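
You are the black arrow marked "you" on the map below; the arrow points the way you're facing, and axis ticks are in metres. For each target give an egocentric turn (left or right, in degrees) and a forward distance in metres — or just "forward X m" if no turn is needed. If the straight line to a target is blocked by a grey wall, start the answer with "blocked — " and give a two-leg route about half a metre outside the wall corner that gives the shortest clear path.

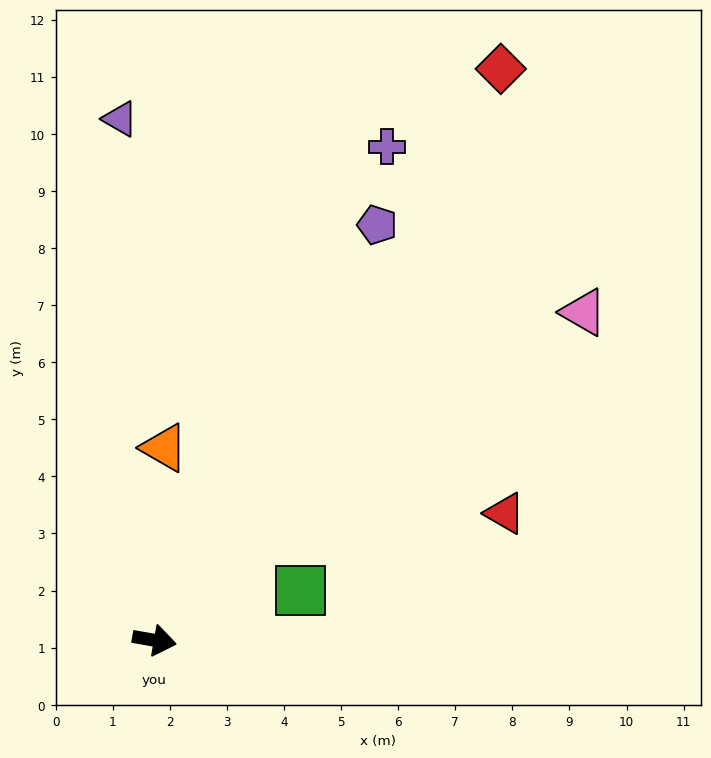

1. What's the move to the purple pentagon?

turn left 72°, forward 8.3 m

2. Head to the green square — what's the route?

turn left 29°, forward 2.7 m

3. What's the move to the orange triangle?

turn left 97°, forward 3.4 m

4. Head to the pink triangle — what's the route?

turn left 47°, forward 9.5 m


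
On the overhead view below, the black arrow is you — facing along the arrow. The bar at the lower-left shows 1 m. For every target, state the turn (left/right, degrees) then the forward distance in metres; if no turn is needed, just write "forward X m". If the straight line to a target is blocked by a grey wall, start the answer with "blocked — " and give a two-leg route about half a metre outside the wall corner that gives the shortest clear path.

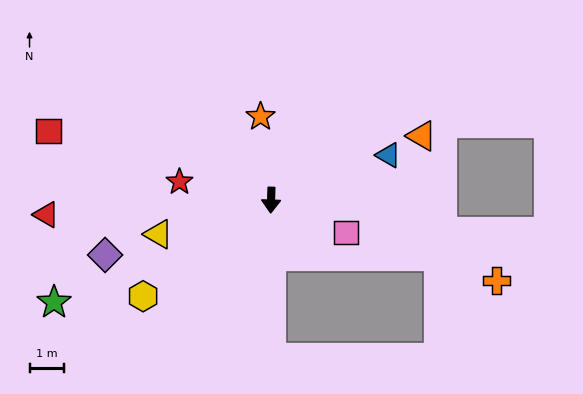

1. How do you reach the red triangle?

turn right 85°, forward 6.6 m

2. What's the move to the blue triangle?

turn left 113°, forward 3.7 m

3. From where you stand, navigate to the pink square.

turn left 68°, forward 2.4 m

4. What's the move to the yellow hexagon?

turn right 51°, forward 4.7 m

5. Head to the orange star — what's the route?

turn right 171°, forward 2.5 m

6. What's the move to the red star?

turn right 100°, forward 2.7 m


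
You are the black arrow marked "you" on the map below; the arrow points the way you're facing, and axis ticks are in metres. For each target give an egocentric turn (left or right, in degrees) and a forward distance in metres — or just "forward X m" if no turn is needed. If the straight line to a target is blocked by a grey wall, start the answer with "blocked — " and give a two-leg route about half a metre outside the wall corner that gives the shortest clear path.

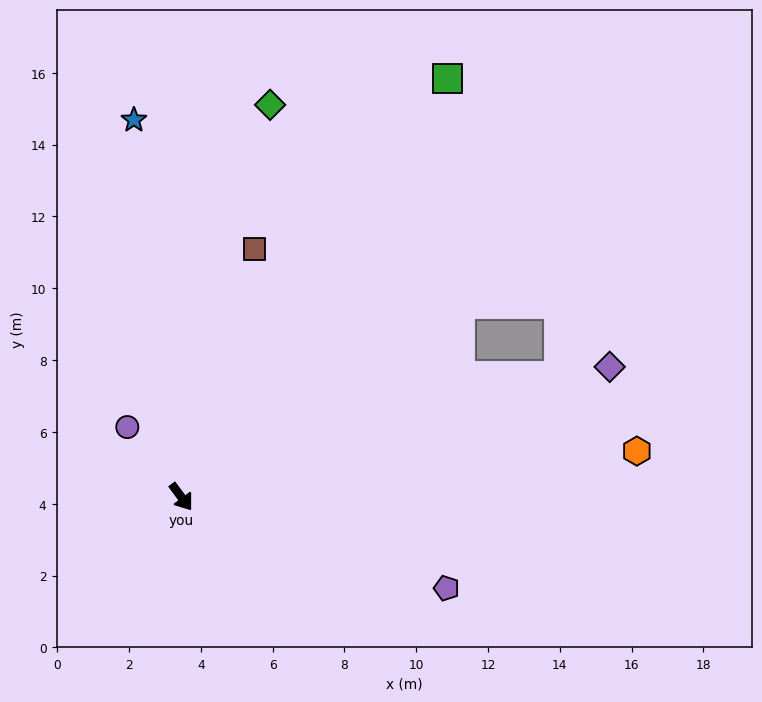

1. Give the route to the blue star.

turn left 151°, forward 10.6 m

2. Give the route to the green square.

turn left 111°, forward 13.8 m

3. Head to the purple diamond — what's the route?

turn left 70°, forward 12.5 m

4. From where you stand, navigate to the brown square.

turn left 127°, forward 7.2 m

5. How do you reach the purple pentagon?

turn left 35°, forward 7.8 m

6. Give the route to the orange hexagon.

turn left 59°, forward 12.8 m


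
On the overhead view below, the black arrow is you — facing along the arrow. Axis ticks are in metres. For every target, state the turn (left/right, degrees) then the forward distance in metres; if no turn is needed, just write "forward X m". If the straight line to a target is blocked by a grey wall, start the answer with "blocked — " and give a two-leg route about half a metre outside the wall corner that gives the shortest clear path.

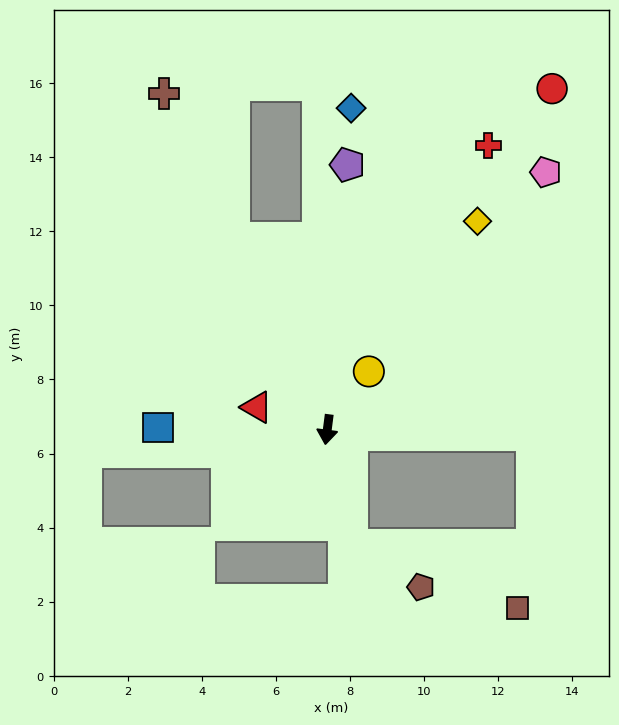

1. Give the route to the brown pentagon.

blocked — turn left 19°, forward 3.2 m, then turn left 47°, forward 2.2 m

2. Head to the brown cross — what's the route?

turn right 147°, forward 10.1 m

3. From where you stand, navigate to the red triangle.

turn right 100°, forward 2.0 m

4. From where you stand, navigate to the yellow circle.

turn left 152°, forward 1.9 m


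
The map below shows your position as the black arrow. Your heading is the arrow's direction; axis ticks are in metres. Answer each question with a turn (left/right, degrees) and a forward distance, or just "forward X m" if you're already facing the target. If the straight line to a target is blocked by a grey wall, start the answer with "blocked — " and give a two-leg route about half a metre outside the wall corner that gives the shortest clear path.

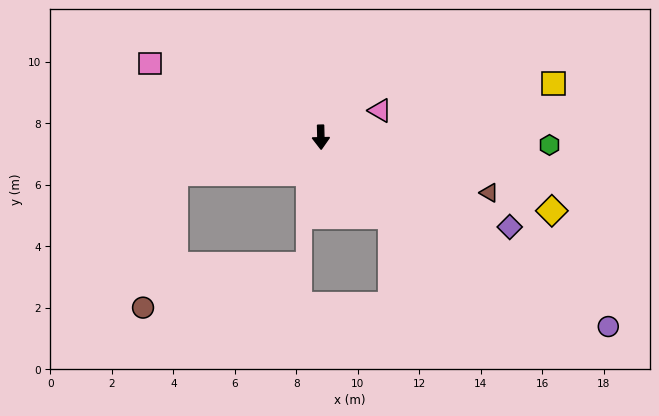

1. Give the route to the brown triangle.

turn left 70°, forward 5.8 m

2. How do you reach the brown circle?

blocked — turn right 77°, forward 4.9 m, then turn left 62°, forward 4.5 m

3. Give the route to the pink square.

turn right 115°, forward 6.1 m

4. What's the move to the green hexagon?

turn left 87°, forward 7.4 m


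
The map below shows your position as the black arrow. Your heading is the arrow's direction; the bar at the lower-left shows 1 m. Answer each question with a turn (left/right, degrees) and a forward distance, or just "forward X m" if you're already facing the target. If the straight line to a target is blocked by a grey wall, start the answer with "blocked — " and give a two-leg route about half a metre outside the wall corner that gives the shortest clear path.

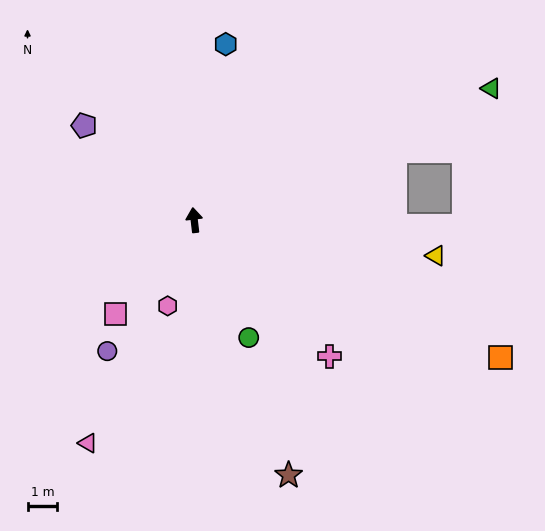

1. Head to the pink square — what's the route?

turn left 133°, forward 4.1 m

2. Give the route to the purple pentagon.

turn left 43°, forward 4.9 m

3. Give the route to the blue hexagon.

turn right 17°, forward 6.0 m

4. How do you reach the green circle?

turn right 162°, forward 4.4 m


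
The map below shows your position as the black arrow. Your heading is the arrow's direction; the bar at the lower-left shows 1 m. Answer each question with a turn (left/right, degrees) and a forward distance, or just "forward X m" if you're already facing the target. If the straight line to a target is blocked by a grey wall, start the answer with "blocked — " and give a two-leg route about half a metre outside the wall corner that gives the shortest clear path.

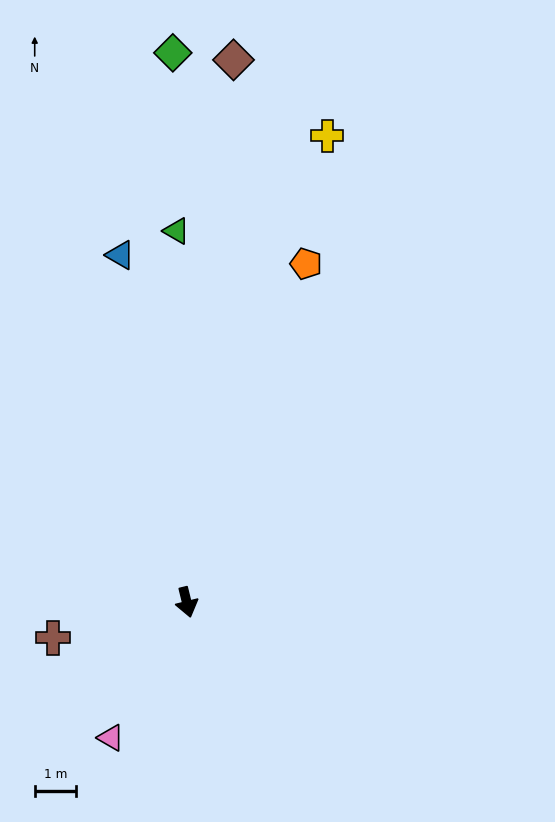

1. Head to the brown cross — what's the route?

turn right 89°, forward 3.3 m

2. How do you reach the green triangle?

turn left 168°, forward 8.9 m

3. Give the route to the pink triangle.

turn right 43°, forward 3.7 m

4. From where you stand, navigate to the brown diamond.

turn left 161°, forward 13.0 m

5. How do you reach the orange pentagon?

turn left 147°, forward 8.6 m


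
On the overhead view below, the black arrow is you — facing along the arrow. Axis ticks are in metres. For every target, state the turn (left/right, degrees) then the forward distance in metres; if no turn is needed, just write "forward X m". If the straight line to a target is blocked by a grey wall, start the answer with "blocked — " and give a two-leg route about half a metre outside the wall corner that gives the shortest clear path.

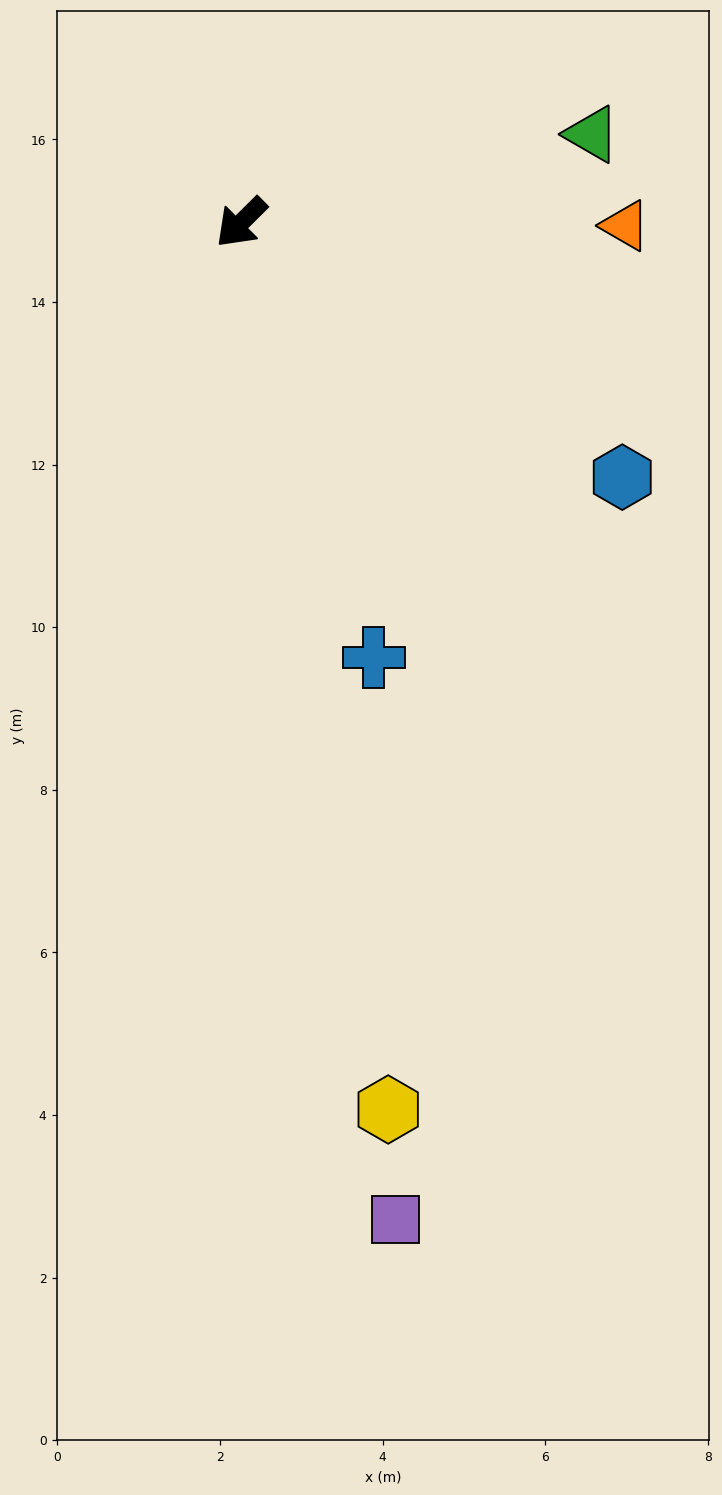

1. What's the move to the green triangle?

turn left 149°, forward 4.4 m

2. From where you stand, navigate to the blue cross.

turn left 62°, forward 5.6 m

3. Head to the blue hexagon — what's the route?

turn left 101°, forward 5.6 m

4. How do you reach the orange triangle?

turn left 135°, forward 4.7 m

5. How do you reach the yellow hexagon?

turn left 55°, forward 11.1 m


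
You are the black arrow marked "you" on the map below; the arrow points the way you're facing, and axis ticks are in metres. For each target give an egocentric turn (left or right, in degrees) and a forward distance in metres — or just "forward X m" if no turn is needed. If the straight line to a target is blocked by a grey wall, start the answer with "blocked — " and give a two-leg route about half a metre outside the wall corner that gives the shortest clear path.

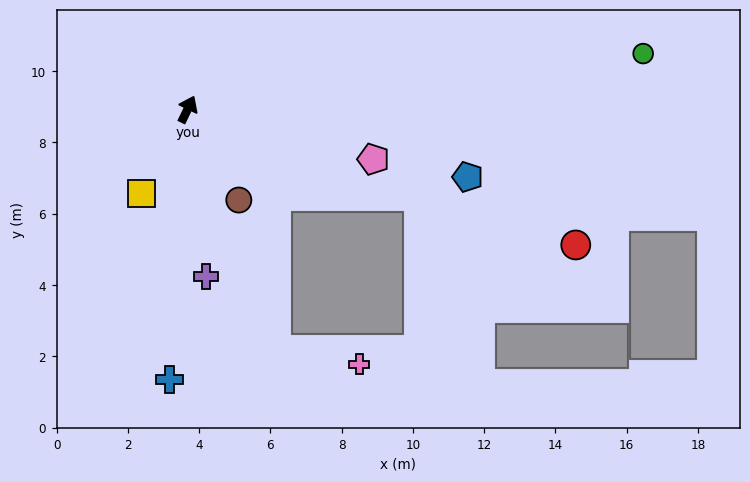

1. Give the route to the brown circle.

turn right 125°, forward 2.9 m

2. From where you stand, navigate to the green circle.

turn right 57°, forward 12.9 m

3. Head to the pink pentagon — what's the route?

turn right 79°, forward 5.4 m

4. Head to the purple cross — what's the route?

turn right 148°, forward 4.7 m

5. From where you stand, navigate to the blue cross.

turn right 158°, forward 7.6 m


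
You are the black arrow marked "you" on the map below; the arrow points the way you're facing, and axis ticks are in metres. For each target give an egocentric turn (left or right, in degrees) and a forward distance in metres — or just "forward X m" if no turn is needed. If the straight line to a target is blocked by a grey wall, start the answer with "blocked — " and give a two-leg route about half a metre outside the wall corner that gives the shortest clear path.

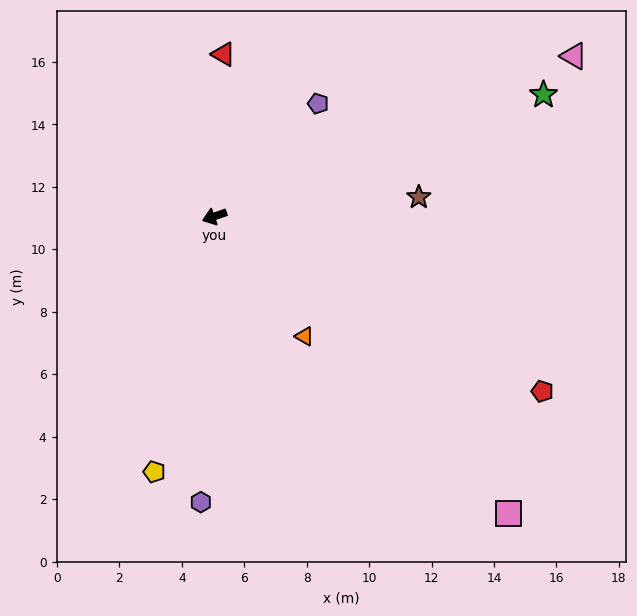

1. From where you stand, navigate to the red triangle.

turn right 112°, forward 5.2 m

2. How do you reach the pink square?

turn left 115°, forward 13.4 m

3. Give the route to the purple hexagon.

turn left 68°, forward 9.2 m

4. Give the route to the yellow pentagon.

turn left 58°, forward 8.4 m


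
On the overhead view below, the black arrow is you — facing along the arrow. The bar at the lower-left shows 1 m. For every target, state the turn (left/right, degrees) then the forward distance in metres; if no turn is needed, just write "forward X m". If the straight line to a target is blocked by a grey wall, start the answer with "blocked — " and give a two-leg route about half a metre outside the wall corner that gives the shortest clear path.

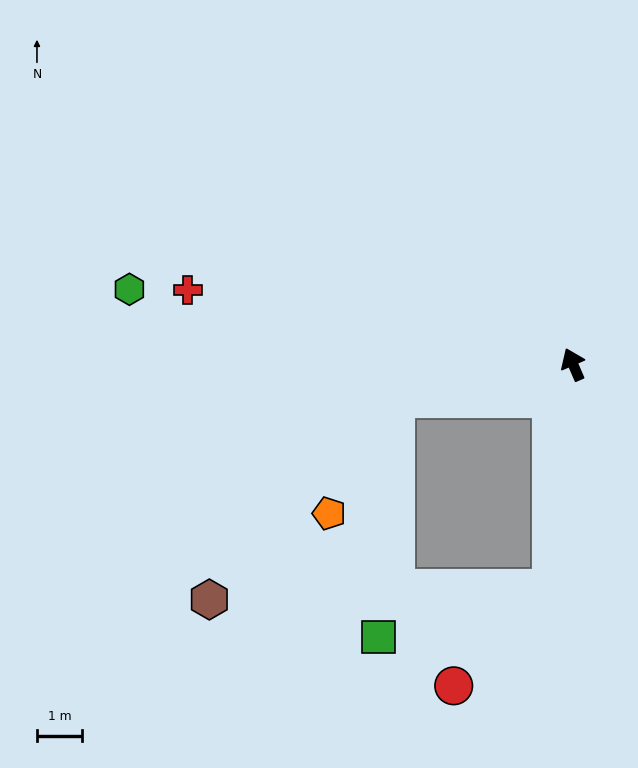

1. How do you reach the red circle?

blocked — turn left 151°, forward 5.0 m, then turn right 39°, forward 3.0 m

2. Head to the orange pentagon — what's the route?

blocked — turn left 77°, forward 4.0 m, then turn left 50°, forward 2.9 m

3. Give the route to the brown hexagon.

blocked — turn left 77°, forward 4.0 m, then turn left 37°, forward 6.0 m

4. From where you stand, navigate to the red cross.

turn left 56°, forward 8.7 m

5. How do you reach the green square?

blocked — turn left 151°, forward 5.0 m, then turn right 69°, forward 4.0 m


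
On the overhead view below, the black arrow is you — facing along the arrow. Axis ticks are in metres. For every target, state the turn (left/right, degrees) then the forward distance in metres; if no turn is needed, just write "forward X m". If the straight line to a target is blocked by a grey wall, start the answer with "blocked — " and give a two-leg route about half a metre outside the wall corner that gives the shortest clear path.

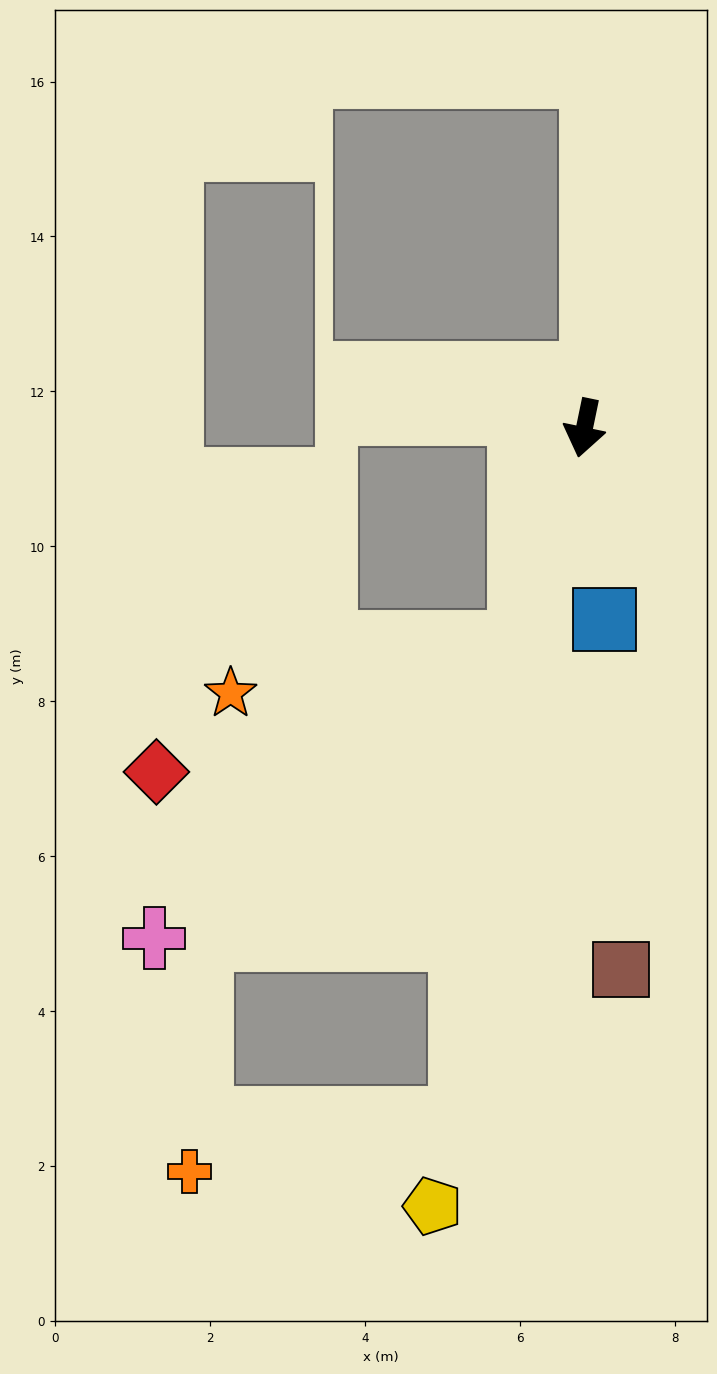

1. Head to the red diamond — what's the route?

blocked — turn right 5°, forward 2.9 m, then turn right 54°, forward 5.0 m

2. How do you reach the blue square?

turn left 18°, forward 2.5 m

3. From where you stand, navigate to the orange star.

blocked — turn right 5°, forward 2.9 m, then turn right 64°, forward 3.8 m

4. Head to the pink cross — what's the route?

blocked — turn right 5°, forward 2.9 m, then turn right 34°, forward 6.1 m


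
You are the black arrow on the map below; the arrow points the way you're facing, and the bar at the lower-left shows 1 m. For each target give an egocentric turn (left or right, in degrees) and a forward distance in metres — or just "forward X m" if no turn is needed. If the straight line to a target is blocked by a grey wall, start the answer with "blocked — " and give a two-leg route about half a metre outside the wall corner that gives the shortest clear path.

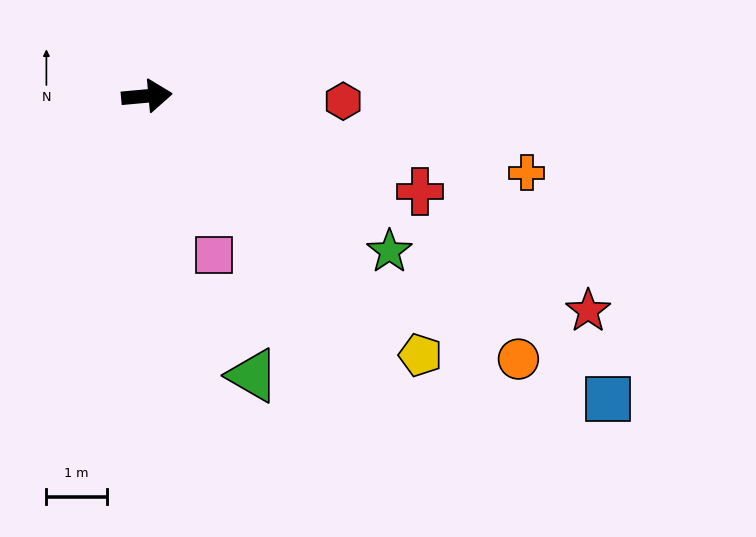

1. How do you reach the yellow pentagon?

turn right 49°, forward 6.2 m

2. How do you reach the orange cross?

turn right 17°, forward 6.4 m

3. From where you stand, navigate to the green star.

turn right 38°, forward 4.8 m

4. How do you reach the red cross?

turn right 24°, forward 4.8 m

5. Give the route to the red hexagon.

turn right 7°, forward 3.3 m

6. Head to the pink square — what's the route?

turn right 72°, forward 2.9 m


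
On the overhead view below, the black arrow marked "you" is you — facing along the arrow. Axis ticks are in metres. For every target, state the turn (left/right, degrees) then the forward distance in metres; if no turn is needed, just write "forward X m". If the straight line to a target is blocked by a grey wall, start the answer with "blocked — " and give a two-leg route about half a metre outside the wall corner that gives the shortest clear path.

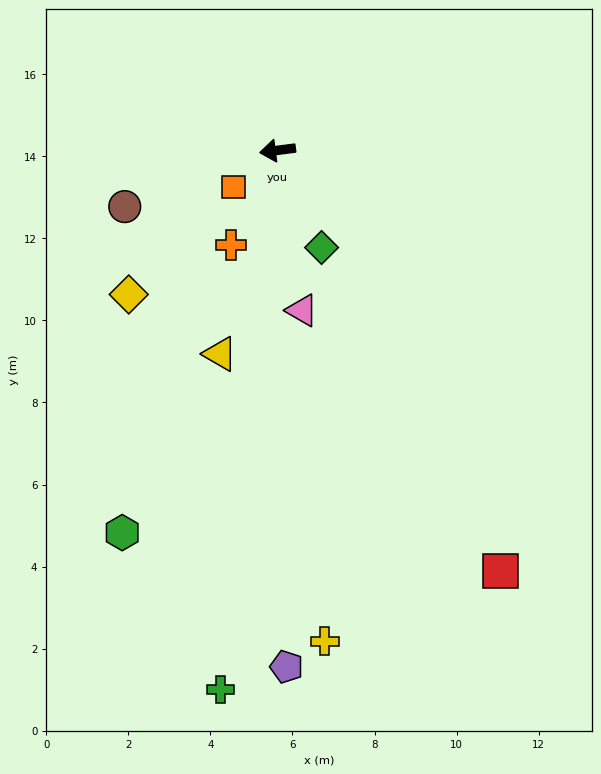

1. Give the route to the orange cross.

turn left 57°, forward 2.6 m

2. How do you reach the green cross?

turn left 77°, forward 13.2 m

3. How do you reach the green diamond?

turn left 107°, forward 2.6 m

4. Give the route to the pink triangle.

turn left 91°, forward 3.9 m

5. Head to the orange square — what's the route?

turn left 32°, forward 1.4 m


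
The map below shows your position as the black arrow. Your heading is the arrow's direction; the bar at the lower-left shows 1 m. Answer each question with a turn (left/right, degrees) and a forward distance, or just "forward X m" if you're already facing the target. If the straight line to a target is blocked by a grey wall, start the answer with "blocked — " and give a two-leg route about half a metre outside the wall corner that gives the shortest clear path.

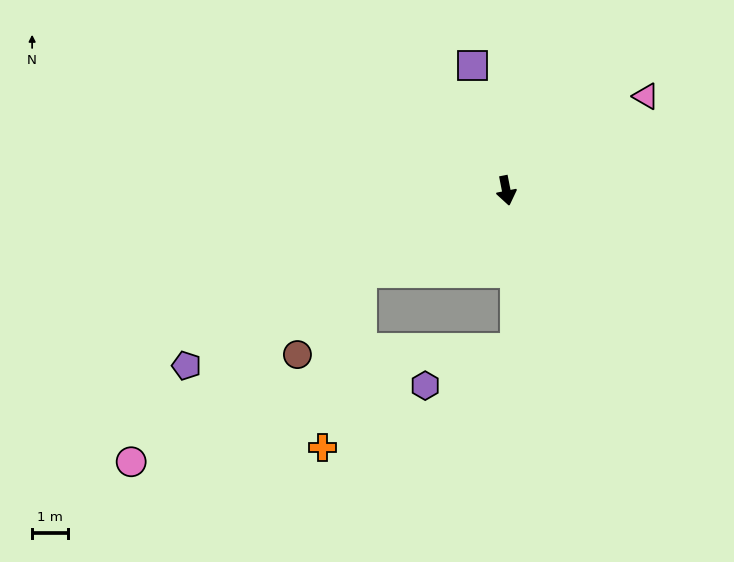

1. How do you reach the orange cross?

blocked — turn right 71°, forward 4.7 m, then turn left 47°, forward 5.0 m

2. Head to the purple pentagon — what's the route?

turn right 72°, forward 10.2 m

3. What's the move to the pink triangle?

turn left 113°, forward 4.7 m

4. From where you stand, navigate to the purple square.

turn right 176°, forward 3.6 m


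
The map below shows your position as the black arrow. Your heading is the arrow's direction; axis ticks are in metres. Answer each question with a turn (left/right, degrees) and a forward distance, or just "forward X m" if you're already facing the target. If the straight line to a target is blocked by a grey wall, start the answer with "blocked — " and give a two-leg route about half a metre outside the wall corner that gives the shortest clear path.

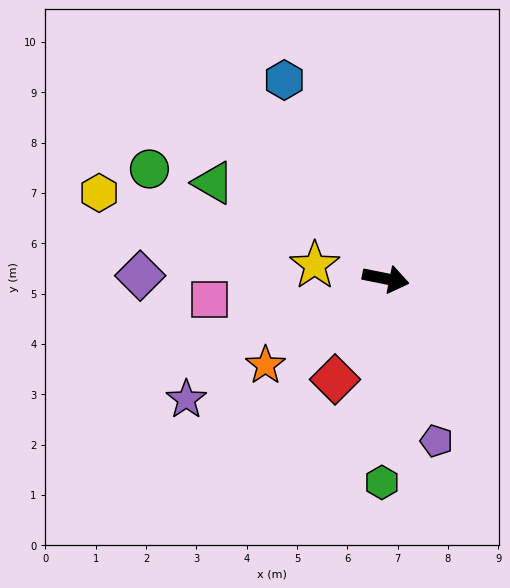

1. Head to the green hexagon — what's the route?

turn right 80°, forward 4.0 m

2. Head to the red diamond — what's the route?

turn right 105°, forward 2.2 m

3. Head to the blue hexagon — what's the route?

turn left 128°, forward 4.4 m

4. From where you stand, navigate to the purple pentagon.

turn right 61°, forward 3.4 m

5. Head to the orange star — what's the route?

turn right 133°, forward 2.9 m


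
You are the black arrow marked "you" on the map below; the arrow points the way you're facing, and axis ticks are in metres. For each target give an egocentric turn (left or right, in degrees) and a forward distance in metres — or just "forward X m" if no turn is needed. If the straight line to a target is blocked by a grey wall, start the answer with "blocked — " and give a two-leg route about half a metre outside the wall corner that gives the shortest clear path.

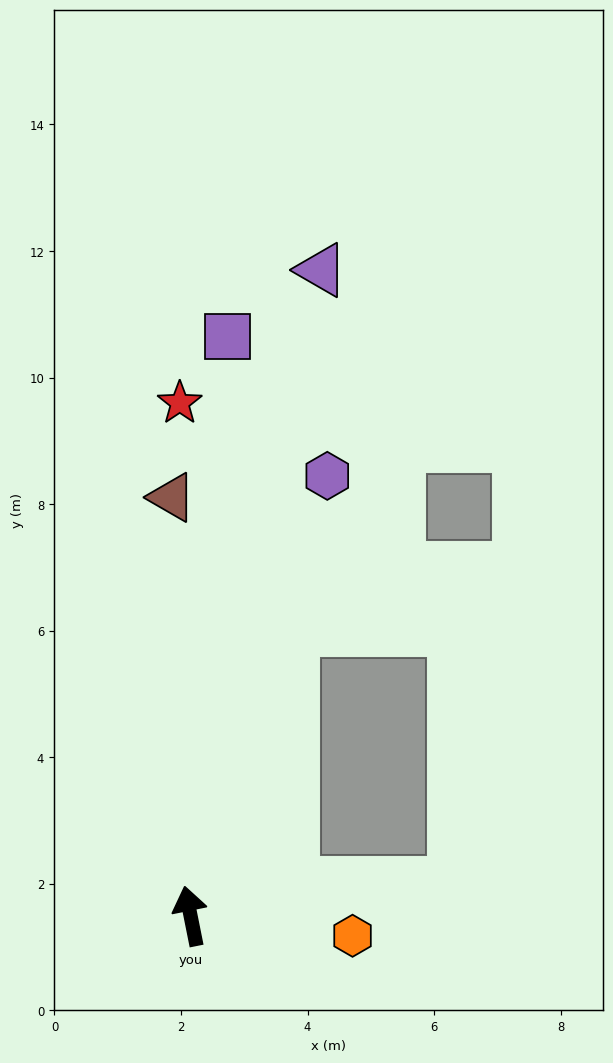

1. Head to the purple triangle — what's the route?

turn right 23°, forward 10.4 m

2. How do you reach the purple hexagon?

turn right 29°, forward 7.3 m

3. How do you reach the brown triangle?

turn right 9°, forward 6.6 m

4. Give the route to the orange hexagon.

turn right 108°, forward 2.6 m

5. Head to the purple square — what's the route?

turn right 15°, forward 9.2 m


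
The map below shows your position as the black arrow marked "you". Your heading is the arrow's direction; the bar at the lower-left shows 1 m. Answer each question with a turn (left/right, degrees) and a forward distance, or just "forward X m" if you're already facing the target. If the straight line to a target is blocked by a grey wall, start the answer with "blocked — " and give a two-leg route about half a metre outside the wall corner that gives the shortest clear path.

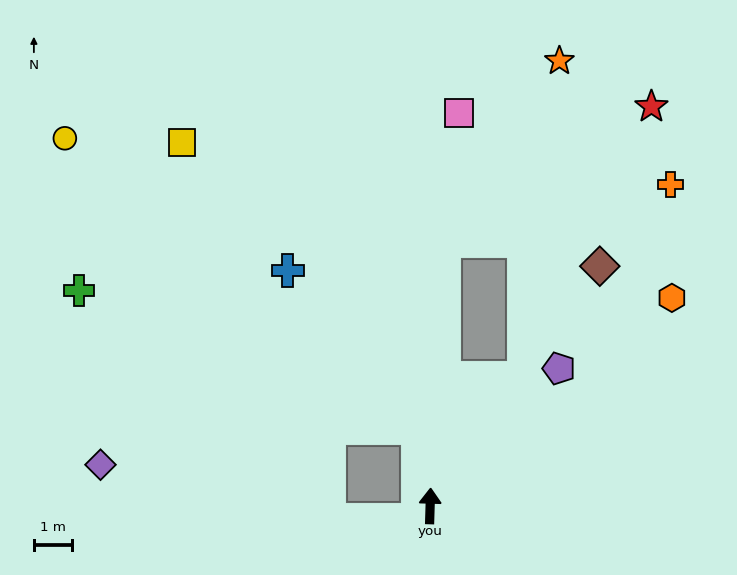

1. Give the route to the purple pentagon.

turn right 41°, forward 4.9 m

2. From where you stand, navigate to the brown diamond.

turn right 34°, forward 7.6 m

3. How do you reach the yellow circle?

blocked — turn left 11°, forward 2.0 m, then turn left 41°, forward 11.9 m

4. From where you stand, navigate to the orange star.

blocked — turn right 34°, forward 4.1 m, then turn left 29°, forward 8.3 m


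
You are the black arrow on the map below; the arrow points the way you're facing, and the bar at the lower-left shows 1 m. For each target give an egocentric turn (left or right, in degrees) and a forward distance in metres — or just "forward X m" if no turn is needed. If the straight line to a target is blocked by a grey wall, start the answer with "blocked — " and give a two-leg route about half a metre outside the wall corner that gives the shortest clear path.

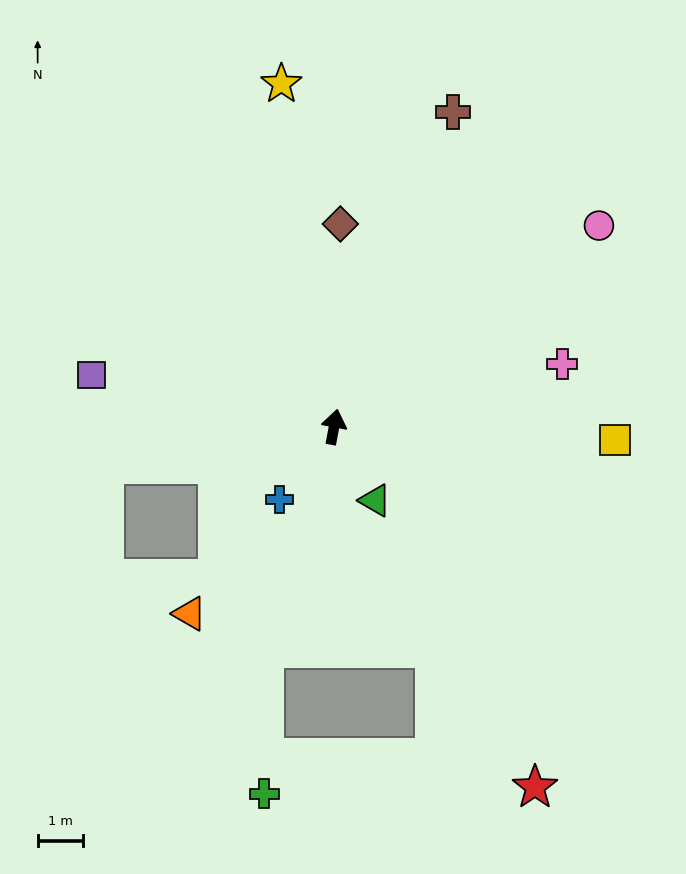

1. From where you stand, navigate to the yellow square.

turn right 82°, forward 6.2 m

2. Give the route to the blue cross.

turn left 154°, forward 2.0 m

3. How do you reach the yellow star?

turn left 19°, forward 7.6 m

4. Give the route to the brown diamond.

turn left 9°, forward 4.5 m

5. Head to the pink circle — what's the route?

turn right 42°, forward 7.3 m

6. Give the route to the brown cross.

turn right 10°, forward 7.4 m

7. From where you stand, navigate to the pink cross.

turn right 64°, forward 5.2 m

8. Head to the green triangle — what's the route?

turn right 140°, forward 1.8 m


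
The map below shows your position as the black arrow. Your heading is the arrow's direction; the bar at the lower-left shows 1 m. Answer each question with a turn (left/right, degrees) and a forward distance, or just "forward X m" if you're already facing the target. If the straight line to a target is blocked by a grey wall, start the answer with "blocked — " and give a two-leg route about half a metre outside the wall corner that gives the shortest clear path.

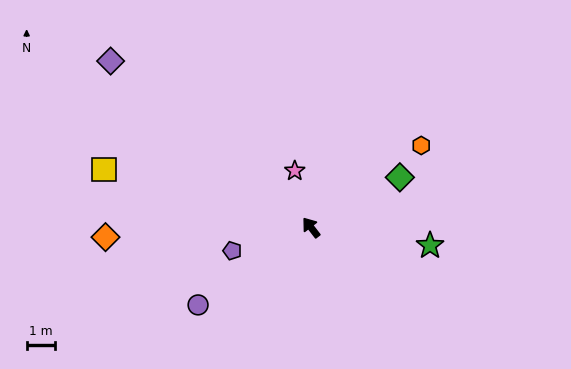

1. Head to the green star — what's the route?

turn right 136°, forward 4.3 m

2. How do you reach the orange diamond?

turn left 55°, forward 7.3 m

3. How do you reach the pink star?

turn right 22°, forward 2.1 m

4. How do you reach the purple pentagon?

turn left 69°, forward 2.9 m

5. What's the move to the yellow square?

turn left 37°, forward 7.6 m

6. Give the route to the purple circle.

turn left 87°, forward 4.9 m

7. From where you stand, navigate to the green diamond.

turn right 98°, forward 3.6 m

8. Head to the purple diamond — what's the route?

turn left 13°, forward 9.3 m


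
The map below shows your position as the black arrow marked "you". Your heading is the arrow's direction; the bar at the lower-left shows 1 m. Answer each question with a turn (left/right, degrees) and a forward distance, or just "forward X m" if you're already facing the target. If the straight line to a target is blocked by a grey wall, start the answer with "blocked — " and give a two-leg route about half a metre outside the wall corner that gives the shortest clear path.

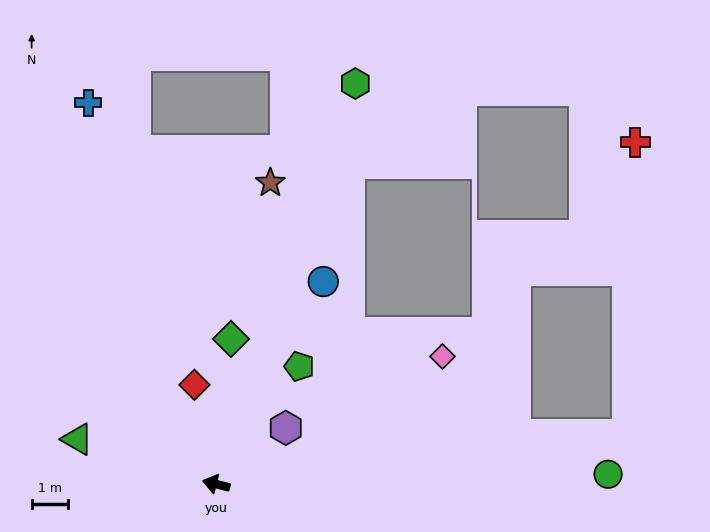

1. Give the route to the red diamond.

turn right 64°, forward 2.8 m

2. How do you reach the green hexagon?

turn right 95°, forward 11.8 m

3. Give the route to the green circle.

turn right 165°, forward 10.9 m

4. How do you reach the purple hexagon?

turn right 127°, forward 2.5 m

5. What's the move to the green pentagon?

turn right 111°, forward 4.0 m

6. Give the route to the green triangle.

turn right 4°, forward 4.1 m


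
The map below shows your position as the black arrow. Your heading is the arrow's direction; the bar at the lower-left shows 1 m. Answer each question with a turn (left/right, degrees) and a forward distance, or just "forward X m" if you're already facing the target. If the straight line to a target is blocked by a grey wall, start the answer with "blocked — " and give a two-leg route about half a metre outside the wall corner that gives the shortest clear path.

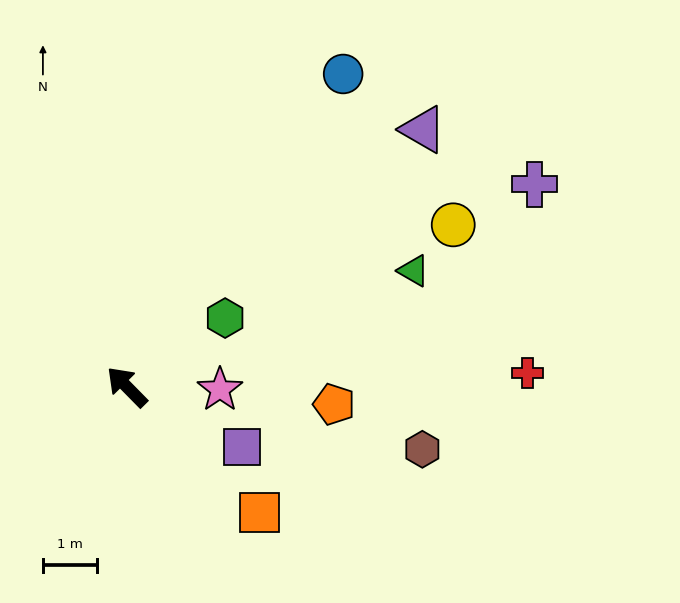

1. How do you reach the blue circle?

turn right 79°, forward 7.1 m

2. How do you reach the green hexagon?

turn right 100°, forward 2.2 m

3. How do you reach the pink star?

turn right 136°, forward 1.7 m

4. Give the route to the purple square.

turn right 162°, forward 2.4 m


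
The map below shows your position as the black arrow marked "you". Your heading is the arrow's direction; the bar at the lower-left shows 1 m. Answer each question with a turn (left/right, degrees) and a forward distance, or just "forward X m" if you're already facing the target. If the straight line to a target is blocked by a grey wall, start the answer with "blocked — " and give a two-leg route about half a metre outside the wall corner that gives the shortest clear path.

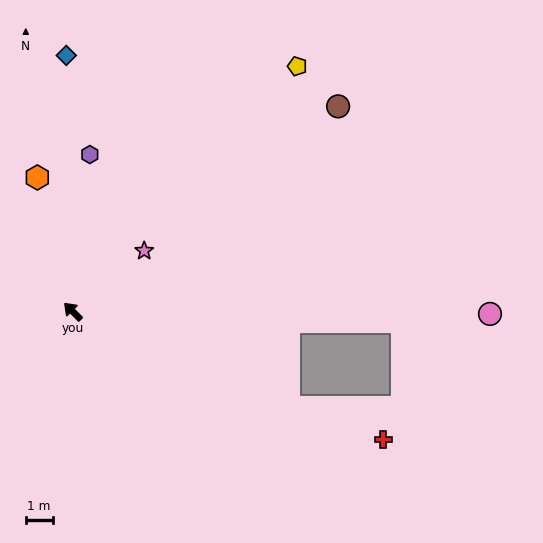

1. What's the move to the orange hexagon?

turn right 30°, forward 5.2 m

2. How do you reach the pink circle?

turn right 135°, forward 15.6 m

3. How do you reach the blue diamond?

turn right 44°, forward 9.6 m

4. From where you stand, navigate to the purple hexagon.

turn right 51°, forward 5.9 m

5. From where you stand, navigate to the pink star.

turn right 95°, forward 3.5 m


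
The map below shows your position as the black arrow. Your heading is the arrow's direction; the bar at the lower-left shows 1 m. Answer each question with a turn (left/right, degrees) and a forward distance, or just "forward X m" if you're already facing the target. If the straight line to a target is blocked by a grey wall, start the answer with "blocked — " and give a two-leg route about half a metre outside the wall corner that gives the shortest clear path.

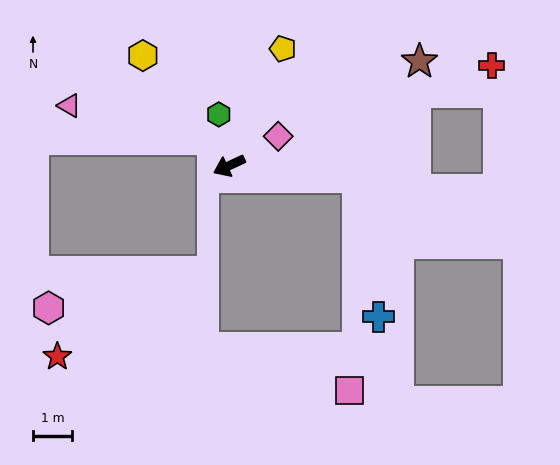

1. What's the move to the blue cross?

blocked — turn left 150°, forward 3.3 m, then turn right 77°, forward 3.7 m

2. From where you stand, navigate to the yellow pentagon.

turn right 140°, forward 3.3 m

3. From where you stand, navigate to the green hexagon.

turn right 103°, forward 1.4 m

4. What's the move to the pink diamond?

turn right 174°, forward 1.5 m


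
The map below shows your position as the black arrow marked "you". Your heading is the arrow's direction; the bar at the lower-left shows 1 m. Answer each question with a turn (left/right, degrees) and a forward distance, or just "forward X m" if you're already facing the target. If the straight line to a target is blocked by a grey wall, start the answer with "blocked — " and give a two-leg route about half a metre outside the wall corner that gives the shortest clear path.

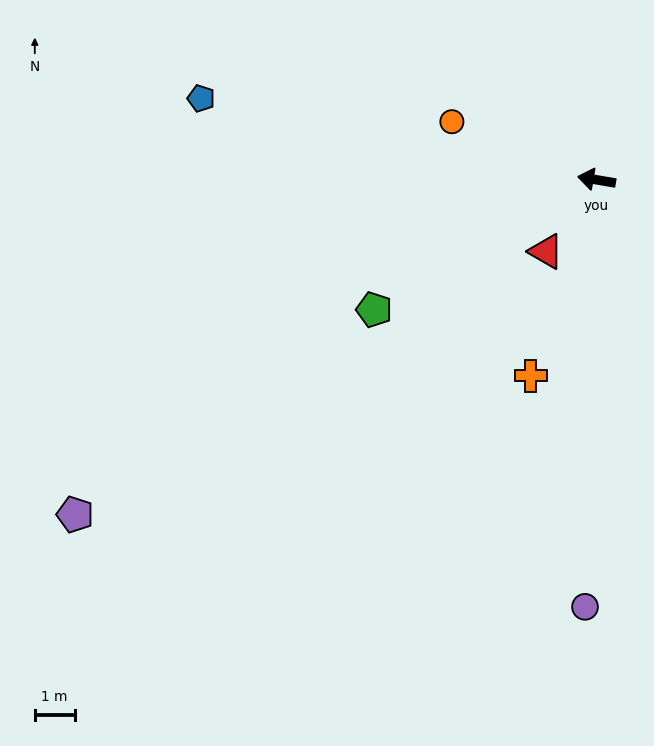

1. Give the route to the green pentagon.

turn left 40°, forward 6.5 m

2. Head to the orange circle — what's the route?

turn right 12°, forward 3.9 m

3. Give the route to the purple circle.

turn left 98°, forward 10.7 m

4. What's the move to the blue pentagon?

turn right 2°, forward 10.1 m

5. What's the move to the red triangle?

turn left 64°, forward 2.2 m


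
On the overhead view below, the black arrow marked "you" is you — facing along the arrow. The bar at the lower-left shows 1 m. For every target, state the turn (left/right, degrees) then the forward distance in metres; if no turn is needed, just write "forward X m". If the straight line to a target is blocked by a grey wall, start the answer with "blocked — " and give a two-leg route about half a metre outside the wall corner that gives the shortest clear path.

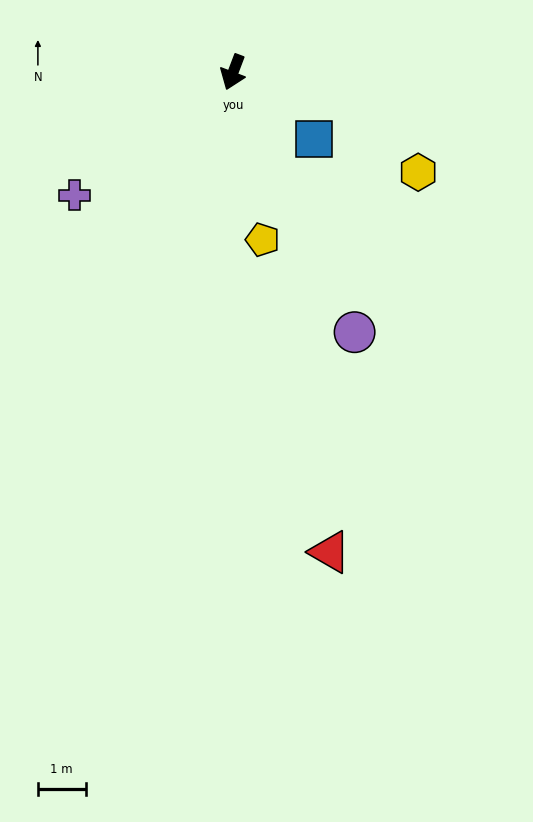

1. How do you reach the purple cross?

turn right 31°, forward 4.2 m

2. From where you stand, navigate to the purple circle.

turn left 46°, forward 6.0 m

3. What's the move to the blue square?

turn left 71°, forward 2.2 m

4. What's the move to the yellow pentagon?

turn left 31°, forward 3.6 m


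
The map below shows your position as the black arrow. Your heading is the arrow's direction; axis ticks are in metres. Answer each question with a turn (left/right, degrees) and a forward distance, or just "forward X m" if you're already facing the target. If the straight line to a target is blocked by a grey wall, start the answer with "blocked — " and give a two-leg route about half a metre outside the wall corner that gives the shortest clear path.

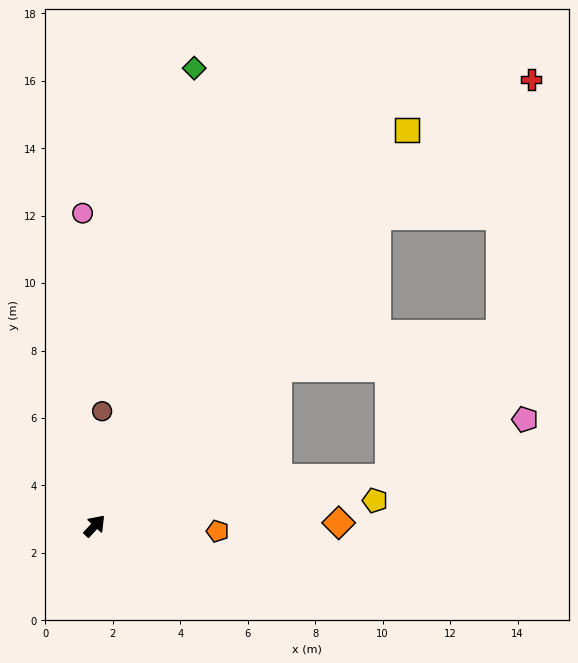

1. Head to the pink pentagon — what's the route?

blocked — turn right 38°, forward 8.9 m, then turn left 14°, forward 4.4 m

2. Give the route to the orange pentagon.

turn right 50°, forward 3.6 m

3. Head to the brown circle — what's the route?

turn left 39°, forward 3.4 m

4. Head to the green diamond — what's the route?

turn left 30°, forward 13.9 m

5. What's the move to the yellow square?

turn left 5°, forward 15.0 m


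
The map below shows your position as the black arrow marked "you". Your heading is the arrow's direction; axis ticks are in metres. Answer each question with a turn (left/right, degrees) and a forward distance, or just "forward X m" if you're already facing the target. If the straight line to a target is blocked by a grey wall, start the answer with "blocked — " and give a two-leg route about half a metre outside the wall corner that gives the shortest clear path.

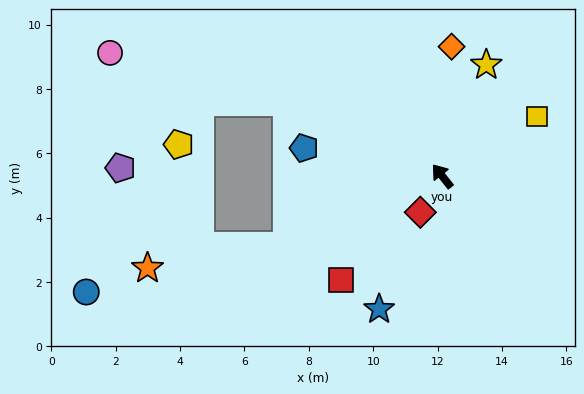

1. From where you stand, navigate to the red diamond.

turn left 110°, forward 1.3 m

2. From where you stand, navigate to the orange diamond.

turn right 43°, forward 4.0 m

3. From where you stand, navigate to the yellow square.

turn right 96°, forward 3.5 m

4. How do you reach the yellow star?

turn right 60°, forward 3.7 m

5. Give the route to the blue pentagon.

turn left 40°, forward 4.4 m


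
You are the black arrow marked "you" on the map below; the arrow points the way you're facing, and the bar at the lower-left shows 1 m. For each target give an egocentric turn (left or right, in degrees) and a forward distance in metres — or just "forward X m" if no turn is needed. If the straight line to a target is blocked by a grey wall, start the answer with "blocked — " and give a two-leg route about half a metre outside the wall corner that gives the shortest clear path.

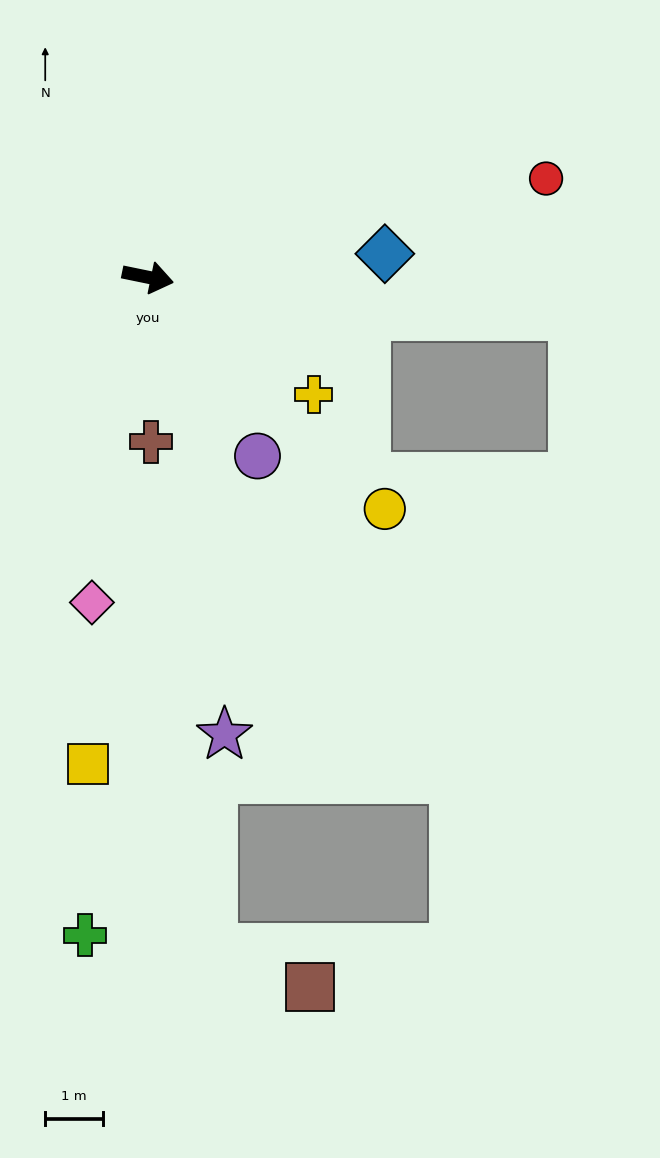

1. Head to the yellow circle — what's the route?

turn right 33°, forward 5.7 m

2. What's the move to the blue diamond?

turn left 17°, forward 4.1 m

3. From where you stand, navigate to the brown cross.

turn right 77°, forward 2.8 m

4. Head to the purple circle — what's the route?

turn right 47°, forward 3.6 m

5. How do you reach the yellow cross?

turn right 24°, forward 3.5 m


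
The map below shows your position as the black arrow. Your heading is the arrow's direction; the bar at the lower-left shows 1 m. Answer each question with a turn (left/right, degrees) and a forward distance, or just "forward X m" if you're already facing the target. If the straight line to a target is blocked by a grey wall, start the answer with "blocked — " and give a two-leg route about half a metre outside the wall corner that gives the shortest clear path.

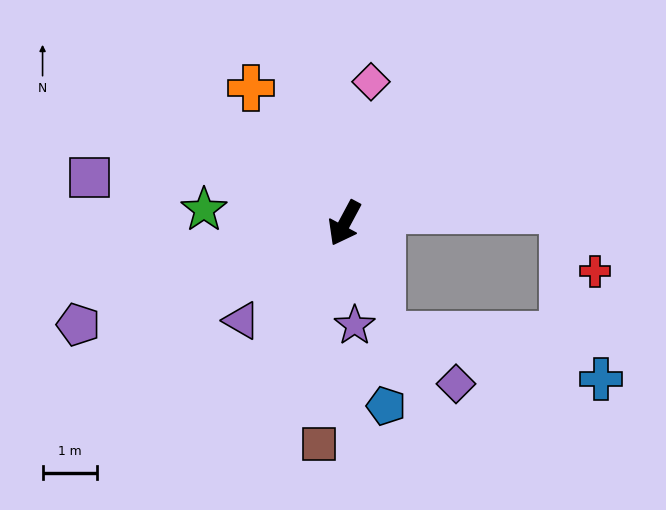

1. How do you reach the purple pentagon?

turn right 41°, forward 5.2 m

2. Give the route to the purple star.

turn left 34°, forward 1.9 m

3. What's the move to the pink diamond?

turn right 162°, forward 2.6 m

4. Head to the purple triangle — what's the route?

turn right 18°, forward 2.6 m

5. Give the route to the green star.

turn right 67°, forward 2.6 m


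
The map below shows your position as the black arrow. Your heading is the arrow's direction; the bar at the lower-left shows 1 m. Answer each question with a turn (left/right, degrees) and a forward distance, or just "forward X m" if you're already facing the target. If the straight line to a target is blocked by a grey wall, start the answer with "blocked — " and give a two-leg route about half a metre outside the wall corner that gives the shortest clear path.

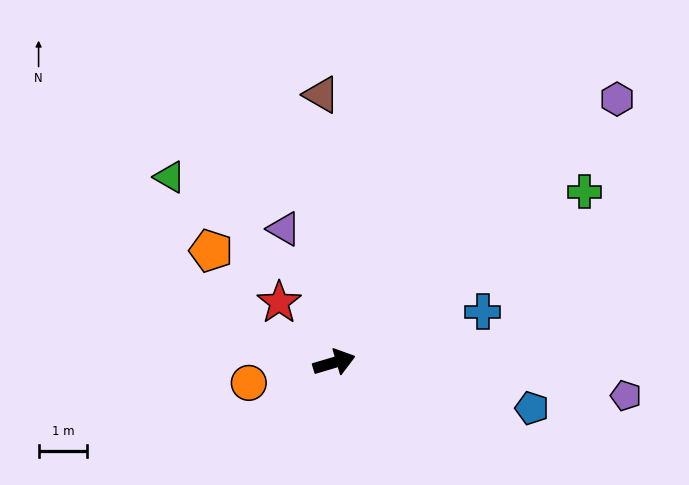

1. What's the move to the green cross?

turn left 18°, forward 6.2 m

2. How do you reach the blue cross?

turn left 2°, forward 3.2 m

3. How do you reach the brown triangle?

turn left 76°, forward 5.5 m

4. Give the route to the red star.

turn left 116°, forward 1.7 m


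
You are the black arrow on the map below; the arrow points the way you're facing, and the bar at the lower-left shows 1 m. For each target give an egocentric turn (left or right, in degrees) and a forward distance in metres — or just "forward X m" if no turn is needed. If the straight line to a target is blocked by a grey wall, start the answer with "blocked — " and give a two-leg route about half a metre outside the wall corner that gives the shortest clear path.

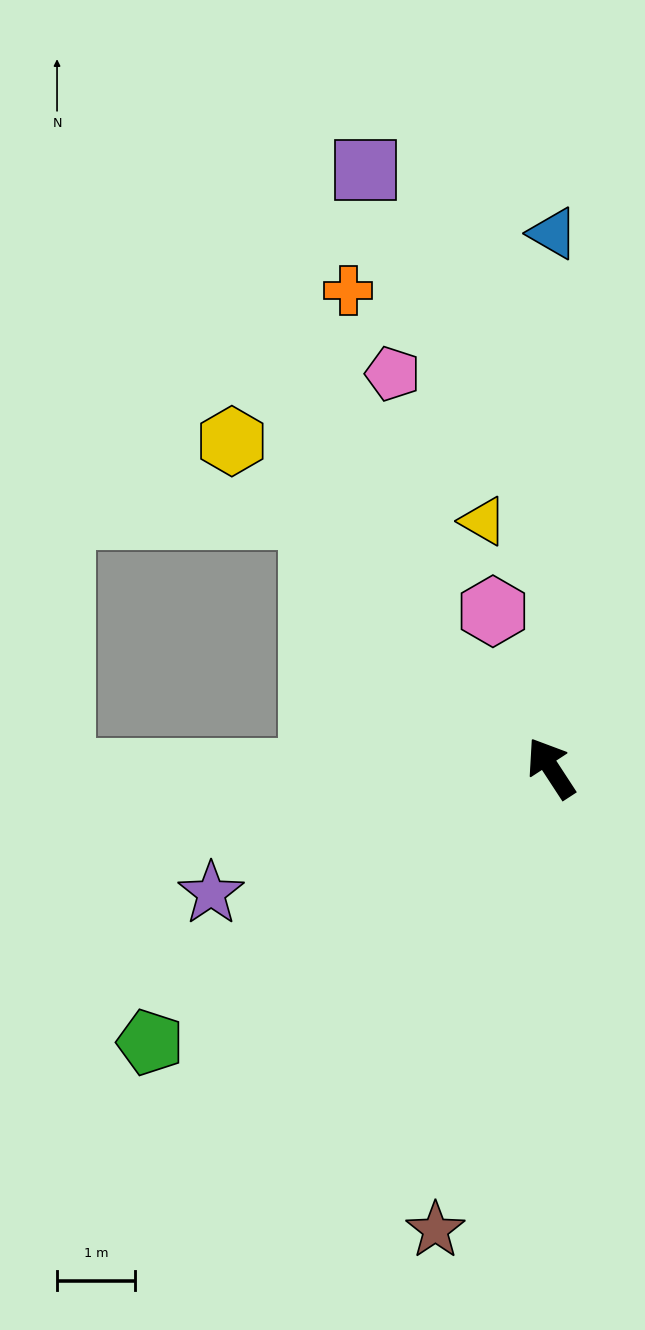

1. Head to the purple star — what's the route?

turn left 77°, forward 4.6 m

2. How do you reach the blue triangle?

turn right 33°, forward 6.8 m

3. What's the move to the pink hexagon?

turn right 13°, forward 2.1 m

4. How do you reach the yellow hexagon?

turn left 11°, forward 5.9 m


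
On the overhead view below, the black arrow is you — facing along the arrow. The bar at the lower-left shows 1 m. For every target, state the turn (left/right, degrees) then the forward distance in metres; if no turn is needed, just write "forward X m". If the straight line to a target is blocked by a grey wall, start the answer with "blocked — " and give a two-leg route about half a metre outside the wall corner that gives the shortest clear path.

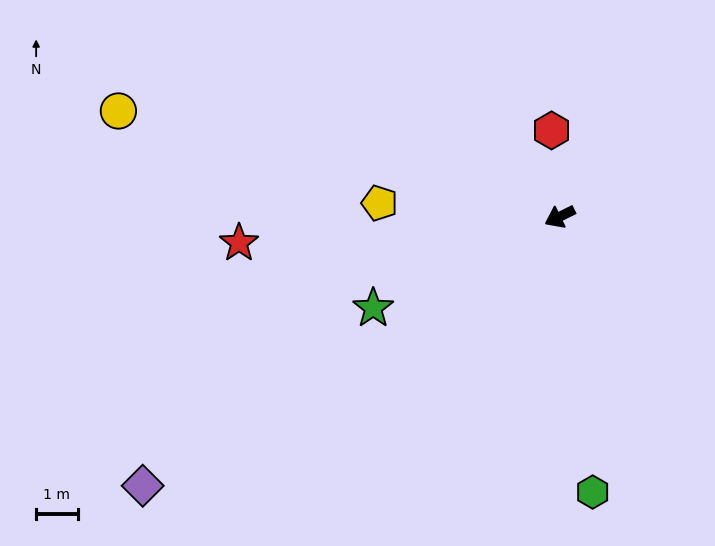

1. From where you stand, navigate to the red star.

turn right 22°, forward 7.7 m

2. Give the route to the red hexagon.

turn right 111°, forward 2.1 m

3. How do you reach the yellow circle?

turn right 40°, forward 10.9 m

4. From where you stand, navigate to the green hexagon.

turn left 71°, forward 6.7 m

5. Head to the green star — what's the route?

forward 5.0 m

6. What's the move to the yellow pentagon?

turn right 31°, forward 4.3 m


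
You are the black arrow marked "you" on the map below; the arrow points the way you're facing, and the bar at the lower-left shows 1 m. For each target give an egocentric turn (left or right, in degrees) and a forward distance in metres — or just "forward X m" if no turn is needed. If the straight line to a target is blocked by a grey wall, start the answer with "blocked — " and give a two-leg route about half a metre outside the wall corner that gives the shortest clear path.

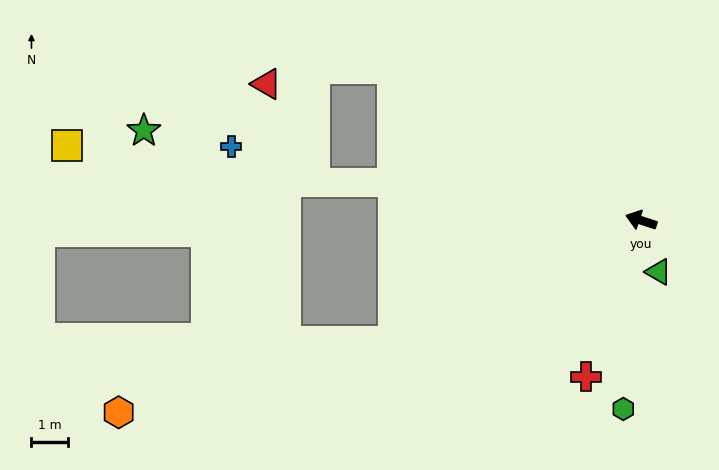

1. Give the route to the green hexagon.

turn left 103°, forward 5.3 m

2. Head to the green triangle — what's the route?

turn left 127°, forward 1.5 m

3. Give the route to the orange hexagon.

blocked — turn left 44°, forward 7.6 m, then turn right 11°, forward 7.9 m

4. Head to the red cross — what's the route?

turn left 89°, forward 4.6 m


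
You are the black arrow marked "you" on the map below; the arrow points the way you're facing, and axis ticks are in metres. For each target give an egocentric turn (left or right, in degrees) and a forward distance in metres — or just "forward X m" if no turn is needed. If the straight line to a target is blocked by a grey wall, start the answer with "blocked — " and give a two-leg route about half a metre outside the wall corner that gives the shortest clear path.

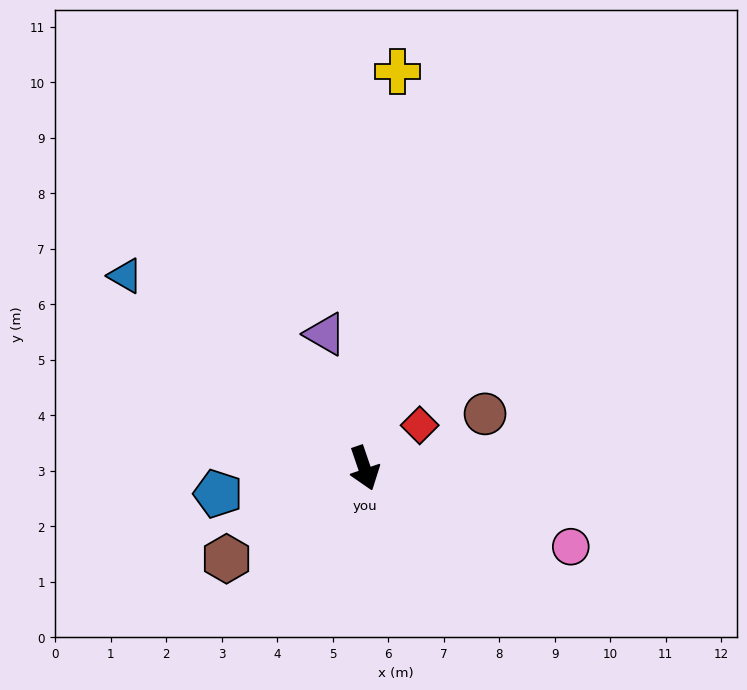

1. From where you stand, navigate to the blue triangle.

turn right 148°, forward 5.5 m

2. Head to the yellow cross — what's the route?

turn left 156°, forward 7.2 m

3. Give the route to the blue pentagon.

turn right 99°, forward 2.7 m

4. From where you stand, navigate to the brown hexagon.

turn right 76°, forward 3.0 m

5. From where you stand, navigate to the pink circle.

turn left 50°, forward 4.0 m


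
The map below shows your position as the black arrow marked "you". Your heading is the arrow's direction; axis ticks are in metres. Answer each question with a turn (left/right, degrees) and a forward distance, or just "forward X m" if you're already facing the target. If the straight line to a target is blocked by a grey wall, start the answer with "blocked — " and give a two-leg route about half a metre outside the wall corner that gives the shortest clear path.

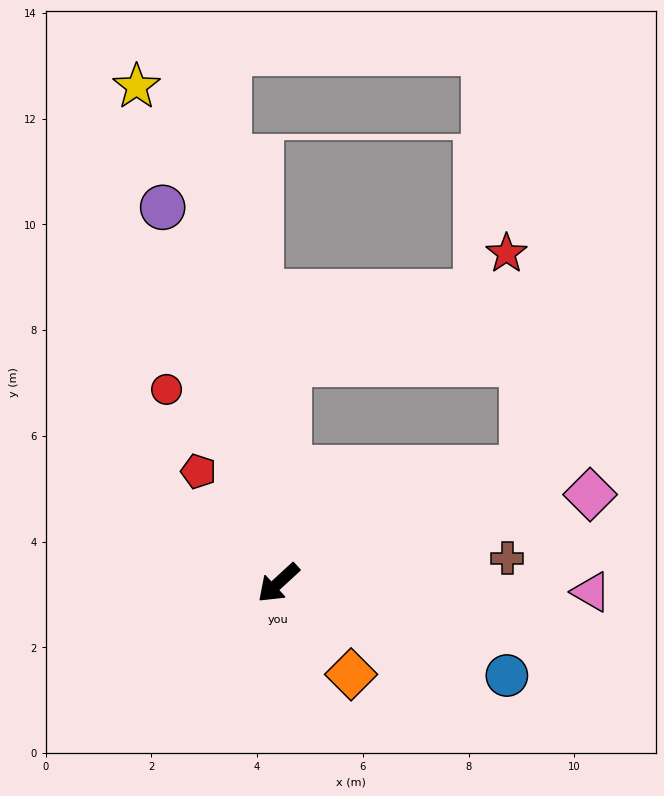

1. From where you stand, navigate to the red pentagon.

turn right 97°, forward 2.6 m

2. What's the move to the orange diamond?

turn left 86°, forward 2.2 m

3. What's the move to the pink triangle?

turn left 136°, forward 5.9 m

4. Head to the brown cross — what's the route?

turn left 144°, forward 4.4 m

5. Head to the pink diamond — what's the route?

turn left 153°, forward 6.1 m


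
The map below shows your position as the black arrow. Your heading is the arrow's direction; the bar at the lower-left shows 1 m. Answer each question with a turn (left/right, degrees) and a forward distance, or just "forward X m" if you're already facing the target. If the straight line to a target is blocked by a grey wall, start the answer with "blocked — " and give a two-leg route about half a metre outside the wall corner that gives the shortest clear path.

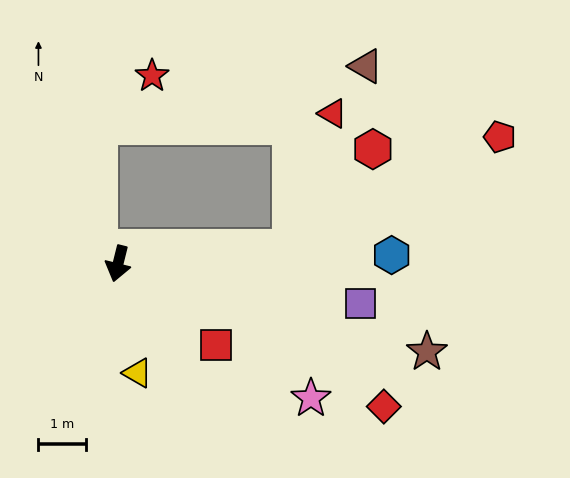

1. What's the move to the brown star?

turn left 88°, forward 6.8 m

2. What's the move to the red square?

turn left 64°, forward 2.7 m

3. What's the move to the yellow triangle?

turn left 24°, forward 2.3 m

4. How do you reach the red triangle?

blocked — turn left 109°, forward 3.7 m, then turn left 68°, forward 3.0 m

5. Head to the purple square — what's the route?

turn left 95°, forward 5.2 m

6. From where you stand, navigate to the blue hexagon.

turn left 106°, forward 5.8 m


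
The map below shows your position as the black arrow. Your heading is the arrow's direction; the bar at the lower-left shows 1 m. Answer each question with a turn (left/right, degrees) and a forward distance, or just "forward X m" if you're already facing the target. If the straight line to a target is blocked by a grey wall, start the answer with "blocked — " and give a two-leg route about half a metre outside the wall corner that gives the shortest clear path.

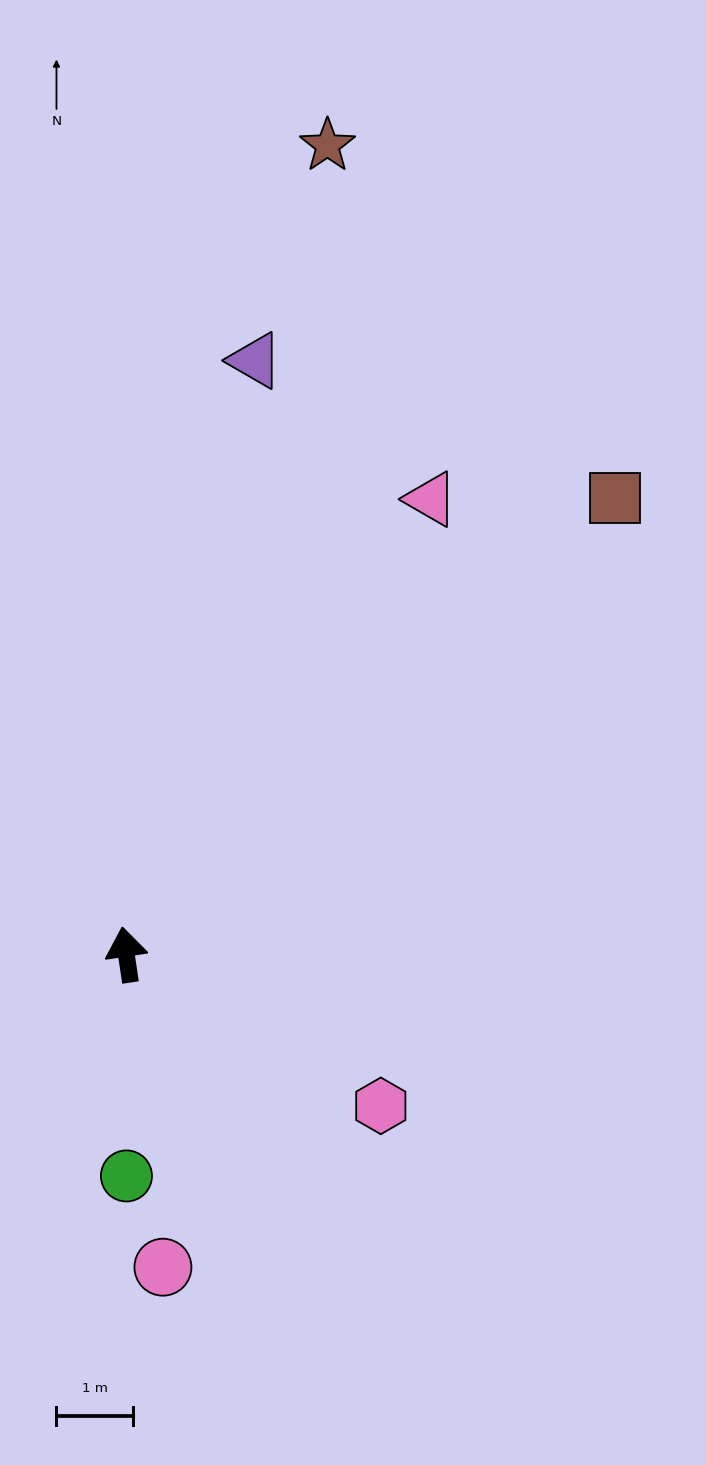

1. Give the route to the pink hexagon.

turn right 129°, forward 3.9 m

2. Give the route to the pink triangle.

turn right 42°, forward 7.2 m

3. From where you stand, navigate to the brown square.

turn right 55°, forward 8.8 m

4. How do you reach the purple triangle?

turn right 21°, forward 8.0 m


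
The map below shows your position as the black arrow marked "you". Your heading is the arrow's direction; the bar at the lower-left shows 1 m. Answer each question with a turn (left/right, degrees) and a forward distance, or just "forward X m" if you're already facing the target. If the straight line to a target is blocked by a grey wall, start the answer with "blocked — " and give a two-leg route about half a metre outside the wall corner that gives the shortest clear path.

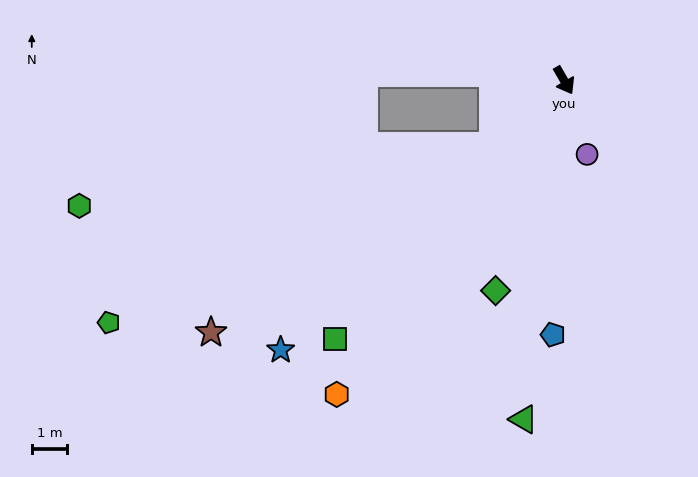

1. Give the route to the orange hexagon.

turn right 66°, forward 11.0 m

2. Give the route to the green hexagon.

blocked — turn right 77°, forward 2.7 m, then turn right 35°, forward 11.9 m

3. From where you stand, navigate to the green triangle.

turn right 37°, forward 9.7 m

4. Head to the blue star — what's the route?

turn right 76°, forward 11.1 m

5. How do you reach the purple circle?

turn right 13°, forward 2.2 m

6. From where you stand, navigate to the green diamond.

turn right 48°, forward 6.3 m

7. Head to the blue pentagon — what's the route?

turn right 33°, forward 7.2 m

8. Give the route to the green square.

turn right 72°, forward 9.8 m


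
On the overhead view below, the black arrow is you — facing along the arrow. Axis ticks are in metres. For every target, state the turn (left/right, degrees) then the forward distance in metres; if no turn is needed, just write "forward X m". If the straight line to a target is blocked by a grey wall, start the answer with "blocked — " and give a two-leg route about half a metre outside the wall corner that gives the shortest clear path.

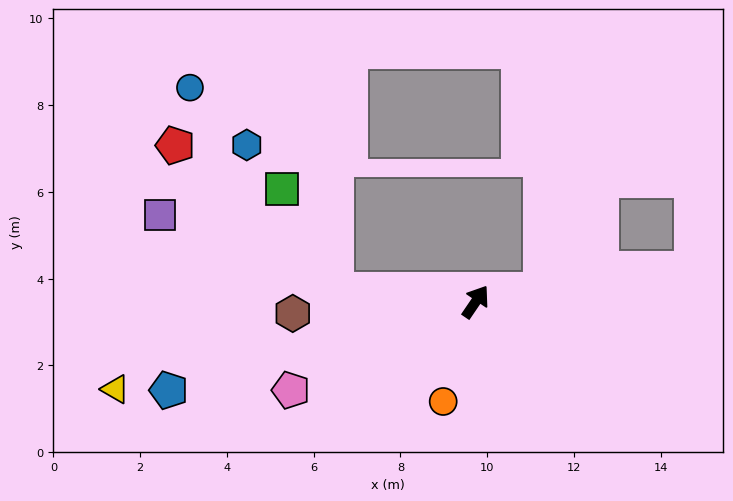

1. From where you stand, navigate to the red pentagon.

blocked — turn left 120°, forward 3.3 m, then turn right 38°, forward 5.0 m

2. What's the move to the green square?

blocked — turn left 120°, forward 3.3 m, then turn right 59°, forward 2.7 m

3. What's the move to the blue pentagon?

turn left 140°, forward 7.4 m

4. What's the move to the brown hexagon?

turn left 128°, forward 4.2 m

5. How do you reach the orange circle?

turn right 164°, forward 2.4 m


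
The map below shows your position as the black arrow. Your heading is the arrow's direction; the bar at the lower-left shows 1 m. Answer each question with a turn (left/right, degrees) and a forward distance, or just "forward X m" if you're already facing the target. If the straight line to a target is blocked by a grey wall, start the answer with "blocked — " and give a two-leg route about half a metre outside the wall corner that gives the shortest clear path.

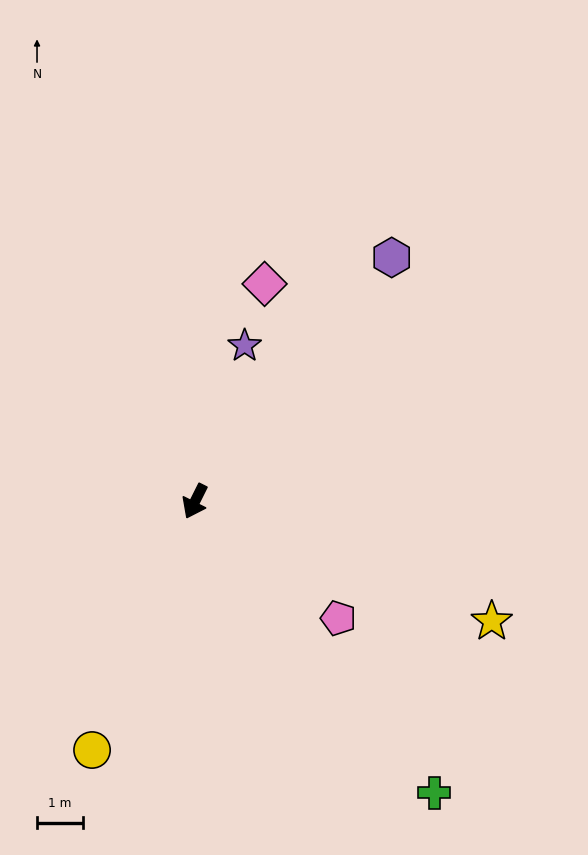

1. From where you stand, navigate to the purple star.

turn right 171°, forward 3.6 m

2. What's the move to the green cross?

turn left 66°, forward 8.3 m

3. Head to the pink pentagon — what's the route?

turn left 77°, forward 4.1 m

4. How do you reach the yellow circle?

turn left 4°, forward 5.9 m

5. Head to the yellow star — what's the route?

turn left 95°, forward 7.0 m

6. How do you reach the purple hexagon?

turn left 168°, forward 6.9 m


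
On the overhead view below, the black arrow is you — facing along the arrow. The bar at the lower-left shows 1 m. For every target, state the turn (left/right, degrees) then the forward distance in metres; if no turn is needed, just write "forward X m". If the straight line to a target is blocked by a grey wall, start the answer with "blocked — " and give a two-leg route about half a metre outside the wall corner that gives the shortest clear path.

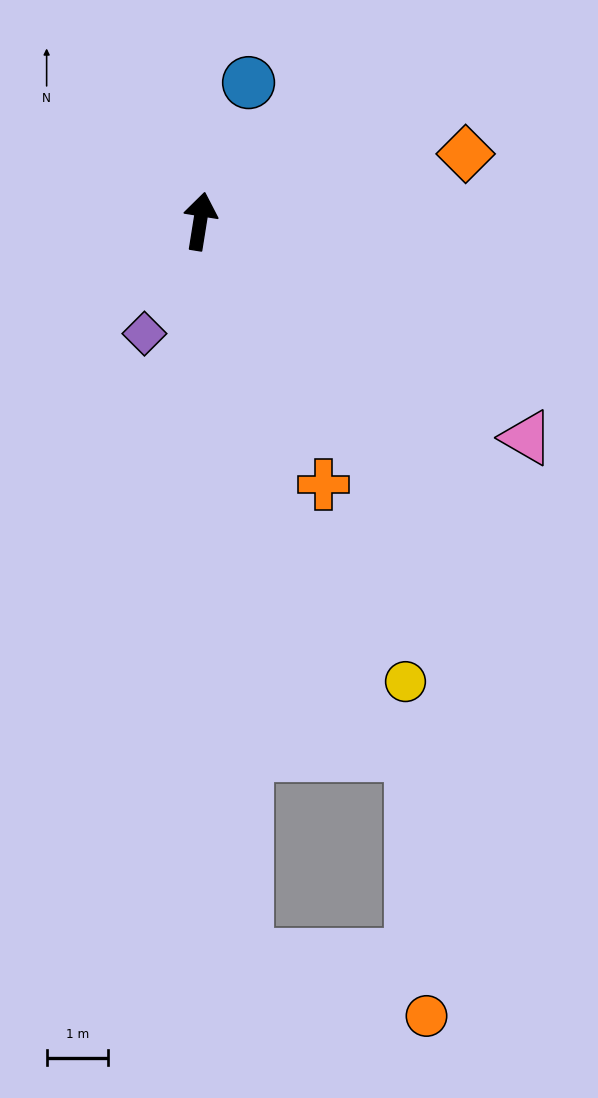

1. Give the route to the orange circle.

blocked — turn right 167°, forward 11.9 m, then turn left 67°, forward 3.1 m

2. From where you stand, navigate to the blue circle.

turn right 10°, forward 2.4 m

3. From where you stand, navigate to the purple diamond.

turn left 163°, forward 2.0 m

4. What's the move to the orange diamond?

turn right 67°, forward 4.4 m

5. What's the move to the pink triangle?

turn right 114°, forward 6.3 m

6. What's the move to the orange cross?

turn right 146°, forward 4.7 m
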